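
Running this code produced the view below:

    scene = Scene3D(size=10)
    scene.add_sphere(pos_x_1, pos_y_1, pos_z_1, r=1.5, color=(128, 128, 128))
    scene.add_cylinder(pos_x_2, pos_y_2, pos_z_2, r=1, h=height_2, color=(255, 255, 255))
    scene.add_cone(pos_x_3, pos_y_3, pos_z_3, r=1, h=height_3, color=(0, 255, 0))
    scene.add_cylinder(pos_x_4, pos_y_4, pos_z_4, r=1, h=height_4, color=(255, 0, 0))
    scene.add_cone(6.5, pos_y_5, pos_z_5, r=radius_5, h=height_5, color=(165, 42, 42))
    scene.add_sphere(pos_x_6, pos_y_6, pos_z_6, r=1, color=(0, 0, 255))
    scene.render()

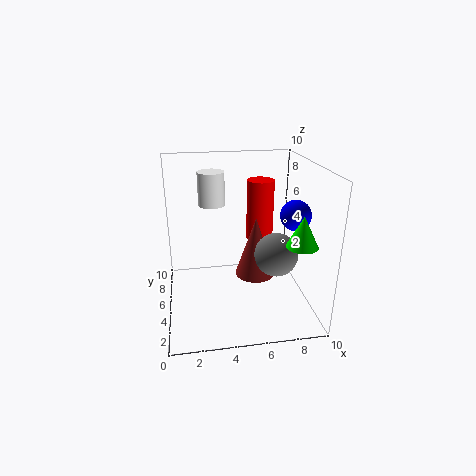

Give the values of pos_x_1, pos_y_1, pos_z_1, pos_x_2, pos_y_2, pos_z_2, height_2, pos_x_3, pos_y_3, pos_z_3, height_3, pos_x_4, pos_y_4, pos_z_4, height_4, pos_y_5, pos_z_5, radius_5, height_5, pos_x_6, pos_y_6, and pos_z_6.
pos_x_1 = 7.5
pos_y_1 = 4
pos_z_1 = 4
pos_x_2 = 3.5
pos_y_2 = 8
pos_z_2 = 6.5
height_2 = 2.5
pos_x_3 = 8.5
pos_y_3 = 2
pos_z_3 = 5.5
height_3 = 2
pos_x_4 = 7
pos_y_4 = 7
pos_z_4 = 4
height_4 = 4.5
pos_y_5 = 6
pos_z_5 = 1.5
radius_5 = 1.5
height_5 = 4.5
pos_x_6 = 8.5
pos_y_6 = 3.5
pos_z_6 = 7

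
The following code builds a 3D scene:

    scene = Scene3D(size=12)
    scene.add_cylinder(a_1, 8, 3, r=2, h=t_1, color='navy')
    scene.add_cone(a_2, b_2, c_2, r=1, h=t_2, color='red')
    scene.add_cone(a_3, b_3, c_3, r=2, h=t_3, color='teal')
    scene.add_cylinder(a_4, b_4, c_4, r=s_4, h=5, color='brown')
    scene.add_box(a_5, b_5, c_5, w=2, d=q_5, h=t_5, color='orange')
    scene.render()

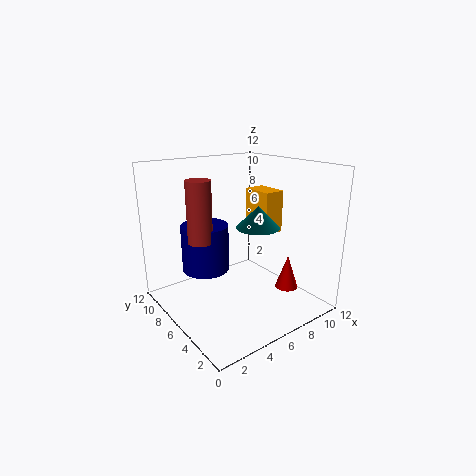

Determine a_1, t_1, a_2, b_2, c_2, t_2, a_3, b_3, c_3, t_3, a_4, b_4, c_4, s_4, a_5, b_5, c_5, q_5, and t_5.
a_1 = 4; t_1 = 4; a_2 = 10; b_2 = 4; c_2 = 1; t_2 = 3; a_3 = 9; b_3 = 7; c_3 = 6; t_3 = 2; a_4 = 3; b_4 = 7; c_4 = 6; s_4 = 1; a_5 = 10; b_5 = 7; c_5 = 5; q_5 = 3; t_5 = 4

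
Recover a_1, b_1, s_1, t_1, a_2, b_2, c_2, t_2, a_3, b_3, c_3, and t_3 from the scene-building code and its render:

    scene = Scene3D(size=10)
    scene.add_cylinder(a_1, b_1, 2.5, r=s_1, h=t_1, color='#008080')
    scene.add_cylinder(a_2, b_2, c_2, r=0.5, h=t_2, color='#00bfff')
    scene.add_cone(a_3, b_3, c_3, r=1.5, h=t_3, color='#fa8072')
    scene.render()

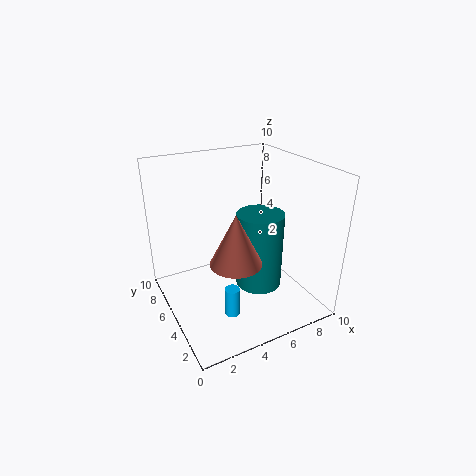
a_1 = 5.5
b_1 = 3
s_1 = 1.5
t_1 = 5
a_2 = 3.5
b_2 = 3
c_2 = 0.5
t_2 = 2
a_3 = 3
b_3 = 1.5
c_3 = 5.5
t_3 = 3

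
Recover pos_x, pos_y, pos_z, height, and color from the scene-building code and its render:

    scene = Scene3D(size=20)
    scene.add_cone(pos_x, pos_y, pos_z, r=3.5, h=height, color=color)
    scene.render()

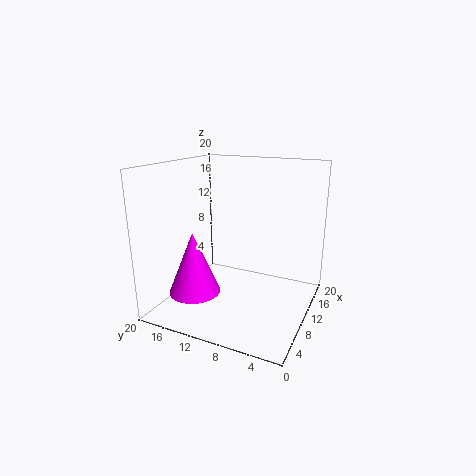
pos_x = 5.5; pos_y = 14.5; pos_z = 3; height = 8.5; color = 'magenta'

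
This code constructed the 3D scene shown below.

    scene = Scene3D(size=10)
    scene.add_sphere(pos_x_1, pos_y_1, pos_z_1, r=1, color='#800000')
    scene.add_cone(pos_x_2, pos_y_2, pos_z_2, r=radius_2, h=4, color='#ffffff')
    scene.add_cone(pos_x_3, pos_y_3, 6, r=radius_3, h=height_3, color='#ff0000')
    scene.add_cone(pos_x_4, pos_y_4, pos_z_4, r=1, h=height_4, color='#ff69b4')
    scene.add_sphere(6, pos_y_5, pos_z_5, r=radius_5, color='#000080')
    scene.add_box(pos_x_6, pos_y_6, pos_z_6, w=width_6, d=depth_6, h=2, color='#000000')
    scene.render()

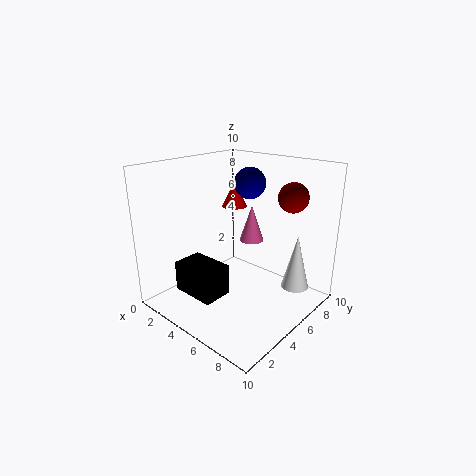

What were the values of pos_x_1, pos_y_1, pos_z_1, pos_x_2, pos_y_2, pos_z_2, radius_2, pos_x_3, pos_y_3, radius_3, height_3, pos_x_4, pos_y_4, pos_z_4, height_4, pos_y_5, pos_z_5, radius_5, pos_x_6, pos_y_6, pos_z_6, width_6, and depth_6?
pos_x_1 = 8; pos_y_1 = 7; pos_z_1 = 8; pos_x_2 = 8; pos_y_2 = 8; pos_z_2 = 1; radius_2 = 1; pos_x_3 = 2; pos_y_3 = 8; radius_3 = 1; height_3 = 2; pos_x_4 = 3; pos_y_4 = 9; pos_z_4 = 3; height_4 = 3; pos_y_5 = 5; pos_z_5 = 9; radius_5 = 1; pos_x_6 = 3; pos_y_6 = 1; pos_z_6 = 2; width_6 = 3; depth_6 = 2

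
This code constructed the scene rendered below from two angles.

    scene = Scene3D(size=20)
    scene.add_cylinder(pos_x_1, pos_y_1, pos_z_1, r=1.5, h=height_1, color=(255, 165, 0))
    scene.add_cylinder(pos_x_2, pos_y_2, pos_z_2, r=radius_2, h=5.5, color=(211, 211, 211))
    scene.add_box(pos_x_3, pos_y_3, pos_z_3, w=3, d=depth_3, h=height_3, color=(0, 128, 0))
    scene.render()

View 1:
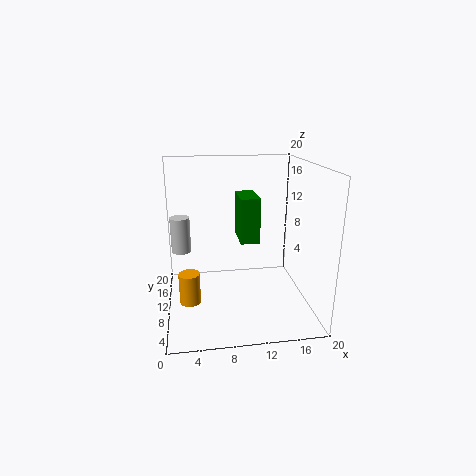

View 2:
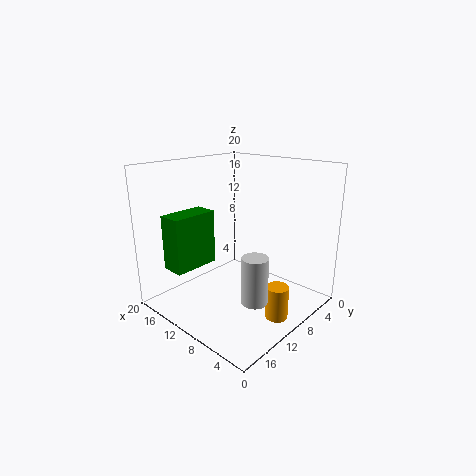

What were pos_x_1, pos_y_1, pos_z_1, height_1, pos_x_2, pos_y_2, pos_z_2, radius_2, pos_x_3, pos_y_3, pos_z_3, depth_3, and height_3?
pos_x_1 = 3
pos_y_1 = 10
pos_z_1 = 0.5
height_1 = 4.5
pos_x_2 = 2
pos_y_2 = 16
pos_z_2 = 6
radius_2 = 1.5
pos_x_3 = 11
pos_y_3 = 13.5
pos_z_3 = 7.5
depth_3 = 6
height_3 = 7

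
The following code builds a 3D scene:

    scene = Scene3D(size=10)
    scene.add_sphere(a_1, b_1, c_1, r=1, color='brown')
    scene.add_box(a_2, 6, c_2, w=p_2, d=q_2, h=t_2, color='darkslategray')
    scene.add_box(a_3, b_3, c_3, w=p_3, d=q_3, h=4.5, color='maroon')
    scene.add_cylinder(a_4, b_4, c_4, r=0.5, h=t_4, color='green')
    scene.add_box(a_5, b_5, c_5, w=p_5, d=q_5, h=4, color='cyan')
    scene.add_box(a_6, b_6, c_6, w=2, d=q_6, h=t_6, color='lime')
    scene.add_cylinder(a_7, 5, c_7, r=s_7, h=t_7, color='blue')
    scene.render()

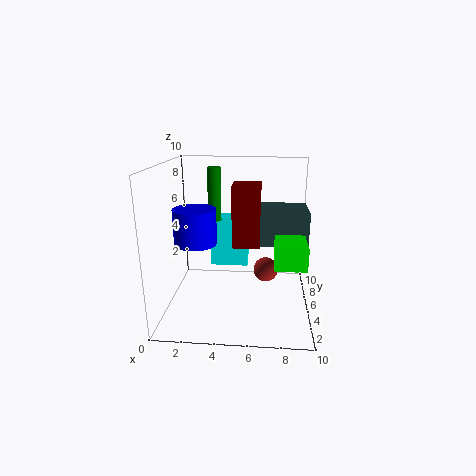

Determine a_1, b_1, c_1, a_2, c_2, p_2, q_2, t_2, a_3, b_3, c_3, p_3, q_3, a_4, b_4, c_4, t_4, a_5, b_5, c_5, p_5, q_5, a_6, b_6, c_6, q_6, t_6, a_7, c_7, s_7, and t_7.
a_1 = 7, b_1 = 8.5, c_1 = 1, a_2 = 6.5, c_2 = 4, p_2 = 3.5, q_2 = 3.5, t_2 = 2.5, a_3 = 4.5, b_3 = 5.5, c_3 = 4, p_3 = 2, q_3 = 2, a_4 = 3, b_4 = 7.5, c_4 = 5.5, t_4 = 4, a_5 = 2.5, b_5 = 8, c_5 = 1.5, p_5 = 3, q_5 = 1.5, a_6 = 7.5, b_6 = 2, c_6 = 4, q_6 = 2.5, t_6 = 1.5, a_7 = 2, c_7 = 4.5, s_7 = 1.5, t_7 = 2.5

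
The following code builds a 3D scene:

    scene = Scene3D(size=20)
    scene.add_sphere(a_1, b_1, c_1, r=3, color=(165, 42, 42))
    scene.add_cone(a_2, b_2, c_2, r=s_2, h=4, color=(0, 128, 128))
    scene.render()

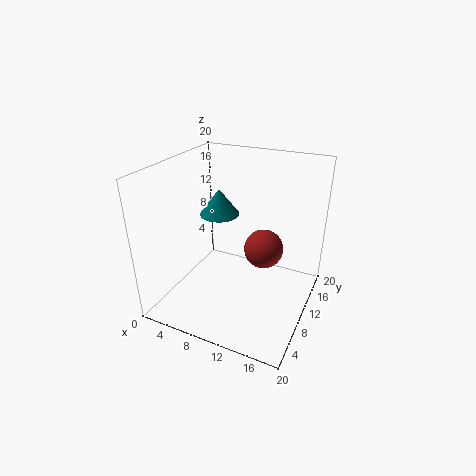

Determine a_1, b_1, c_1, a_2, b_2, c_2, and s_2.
a_1 = 12; b_1 = 15; c_1 = 6; a_2 = 5; b_2 = 14; c_2 = 11; s_2 = 3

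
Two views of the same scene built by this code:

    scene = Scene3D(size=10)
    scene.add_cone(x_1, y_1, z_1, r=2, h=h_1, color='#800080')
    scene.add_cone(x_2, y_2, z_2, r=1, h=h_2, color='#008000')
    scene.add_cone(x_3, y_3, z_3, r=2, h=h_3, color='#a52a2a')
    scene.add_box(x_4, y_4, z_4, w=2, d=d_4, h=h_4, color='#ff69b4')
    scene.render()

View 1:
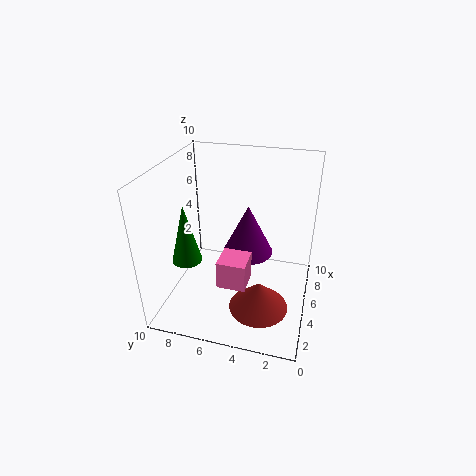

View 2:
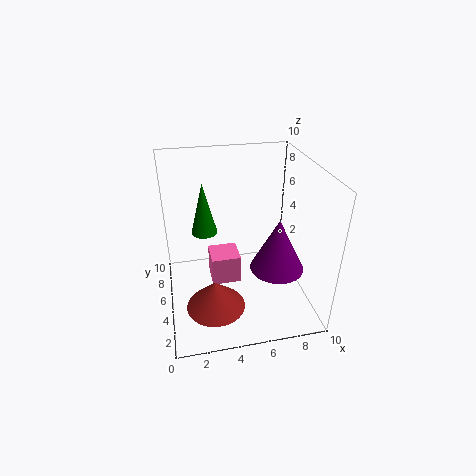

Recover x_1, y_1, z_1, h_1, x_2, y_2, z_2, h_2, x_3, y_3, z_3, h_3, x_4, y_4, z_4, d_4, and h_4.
x_1 = 8
y_1 = 5
z_1 = 2
h_1 = 4
x_2 = 3
y_2 = 8
z_2 = 4
h_2 = 4
x_3 = 3
y_3 = 3
z_3 = 1
h_3 = 2
x_4 = 3
y_4 = 4
z_4 = 2
d_4 = 2
h_4 = 2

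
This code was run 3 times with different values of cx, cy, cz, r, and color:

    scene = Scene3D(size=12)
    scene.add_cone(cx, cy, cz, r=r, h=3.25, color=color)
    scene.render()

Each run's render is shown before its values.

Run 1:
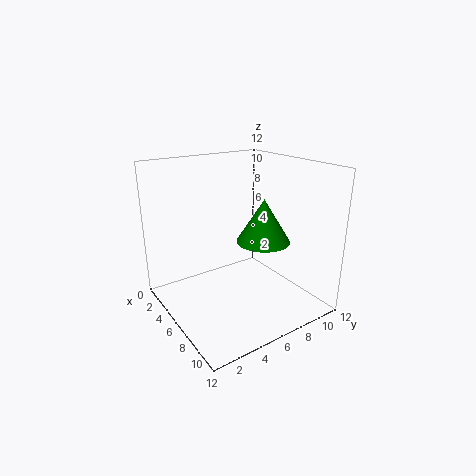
cx = 9
cy = 6.25
cz = 6.75
r = 2
color = 'green'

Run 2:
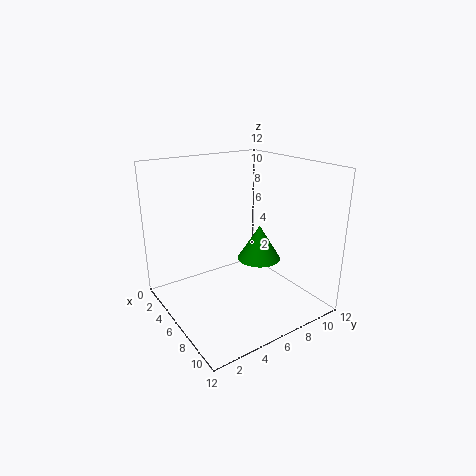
cx = 4.75
cy = 9.25
cz = 2.75
r = 2
color = 'green'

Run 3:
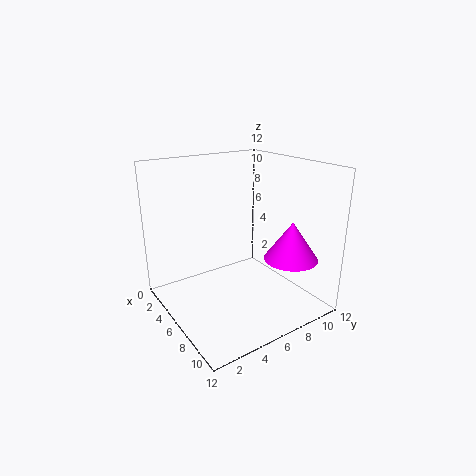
cx = 8.75
cy = 9.5
cz = 4.25
r = 2.25
color = 'magenta'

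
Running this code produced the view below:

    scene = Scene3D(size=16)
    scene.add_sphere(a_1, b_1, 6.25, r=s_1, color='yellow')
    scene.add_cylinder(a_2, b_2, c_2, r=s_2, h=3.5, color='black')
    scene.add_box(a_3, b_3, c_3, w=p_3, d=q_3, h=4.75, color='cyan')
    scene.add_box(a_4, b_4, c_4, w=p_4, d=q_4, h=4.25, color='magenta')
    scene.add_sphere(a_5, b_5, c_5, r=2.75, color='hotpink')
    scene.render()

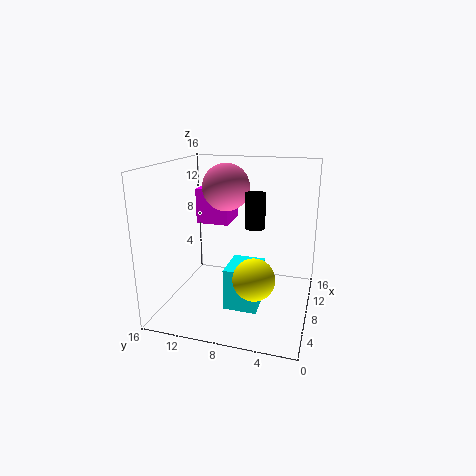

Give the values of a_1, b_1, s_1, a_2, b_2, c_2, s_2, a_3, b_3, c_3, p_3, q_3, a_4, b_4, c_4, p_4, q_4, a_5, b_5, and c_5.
a_1 = 2.25, b_1 = 4.75, s_1 = 2, a_2 = 5.5, b_2 = 5.5, c_2 = 10.25, s_2 = 1, a_3 = 5.5, b_3 = 5.25, c_3 = 0.25, p_3 = 4.5, q_3 = 3.75, a_4 = 11, b_4 = 10.25, c_4 = 8.25, p_4 = 4.5, q_4 = 4, a_5 = 10.75, b_5 = 10.25, c_5 = 13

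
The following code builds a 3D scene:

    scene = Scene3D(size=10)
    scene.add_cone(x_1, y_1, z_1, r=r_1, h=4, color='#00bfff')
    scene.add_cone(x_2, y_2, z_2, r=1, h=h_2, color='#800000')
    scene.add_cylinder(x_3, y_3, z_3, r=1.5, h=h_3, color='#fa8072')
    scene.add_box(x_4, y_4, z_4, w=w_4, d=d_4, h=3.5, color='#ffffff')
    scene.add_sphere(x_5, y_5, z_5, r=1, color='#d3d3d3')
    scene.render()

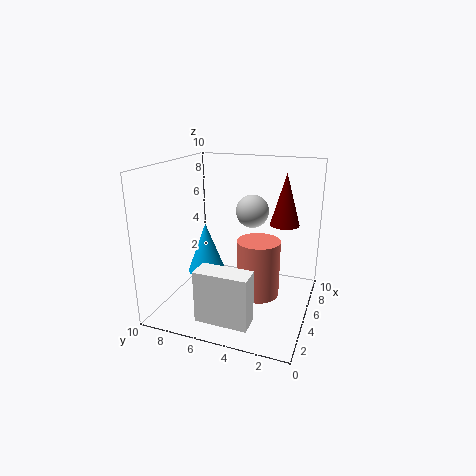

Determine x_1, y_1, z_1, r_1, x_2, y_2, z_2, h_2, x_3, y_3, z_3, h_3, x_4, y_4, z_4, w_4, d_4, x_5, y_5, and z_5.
x_1 = 7; y_1 = 8.5; z_1 = 1; r_1 = 1.5; x_2 = 6; y_2 = 2; z_2 = 6; h_2 = 3.5; x_3 = 5; y_3 = 3.5; z_3 = 1; h_3 = 4; x_4 = 1; y_4 = 3; z_4 = 0.5; w_4 = 1.5; d_4 = 3.5; x_5 = 3.5; y_5 = 3.5; z_5 = 7.5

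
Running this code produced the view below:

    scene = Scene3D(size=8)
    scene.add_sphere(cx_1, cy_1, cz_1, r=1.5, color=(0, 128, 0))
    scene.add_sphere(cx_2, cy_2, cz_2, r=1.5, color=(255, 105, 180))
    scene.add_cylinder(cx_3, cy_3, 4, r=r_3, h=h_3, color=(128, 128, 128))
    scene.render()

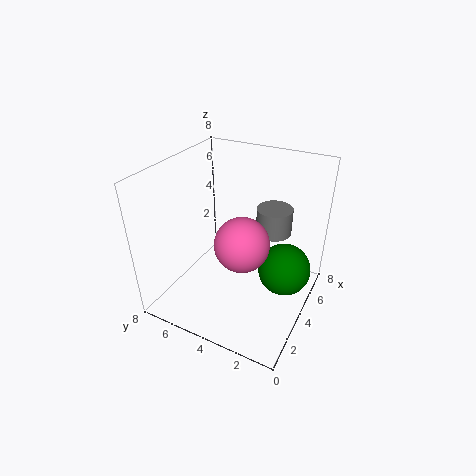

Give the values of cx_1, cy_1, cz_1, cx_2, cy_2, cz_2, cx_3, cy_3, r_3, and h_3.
cx_1 = 5; cy_1 = 1.5; cz_1 = 2; cx_2 = 3.5; cy_2 = 3.5; cz_2 = 4; cx_3 = 5.5; cy_3 = 2.5; r_3 = 1; h_3 = 1.5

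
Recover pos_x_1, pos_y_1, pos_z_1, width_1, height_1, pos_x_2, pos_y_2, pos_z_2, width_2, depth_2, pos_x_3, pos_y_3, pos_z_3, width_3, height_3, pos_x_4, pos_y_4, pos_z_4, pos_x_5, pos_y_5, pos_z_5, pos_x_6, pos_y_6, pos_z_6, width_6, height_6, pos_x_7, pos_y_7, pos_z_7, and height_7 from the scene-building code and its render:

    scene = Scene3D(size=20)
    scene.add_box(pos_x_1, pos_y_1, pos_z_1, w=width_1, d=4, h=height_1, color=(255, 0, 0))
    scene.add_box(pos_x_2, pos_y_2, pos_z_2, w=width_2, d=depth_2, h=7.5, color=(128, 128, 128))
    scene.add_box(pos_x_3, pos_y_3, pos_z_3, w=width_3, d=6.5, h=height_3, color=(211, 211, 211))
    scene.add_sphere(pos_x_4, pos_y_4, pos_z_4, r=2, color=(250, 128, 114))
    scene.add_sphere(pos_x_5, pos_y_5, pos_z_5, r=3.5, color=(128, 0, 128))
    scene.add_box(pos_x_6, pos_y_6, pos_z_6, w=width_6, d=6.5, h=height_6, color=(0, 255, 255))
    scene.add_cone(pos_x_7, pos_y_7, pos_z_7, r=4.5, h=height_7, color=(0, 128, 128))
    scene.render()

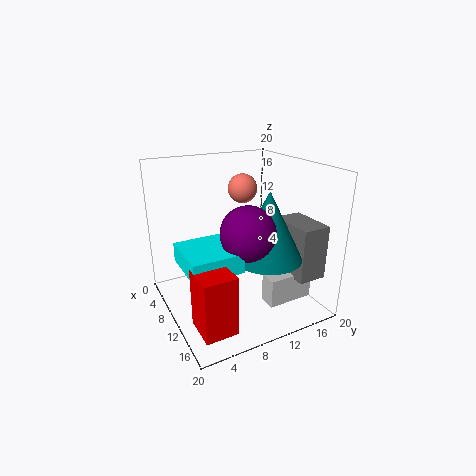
pos_x_1 = 15, pos_y_1 = 1, pos_z_1 = 2.5, width_1 = 4.5, height_1 = 7.5, pos_x_2 = 11, pos_y_2 = 15.5, pos_z_2 = 5, width_2 = 6.5, depth_2 = 4, pos_x_3 = 13.5, pos_y_3 = 12, pos_z_3 = 1.5, width_3 = 2.5, height_3 = 4, pos_x_4 = 8.5, pos_y_4 = 11.5, pos_z_4 = 16.5, pos_x_5 = 14.5, pos_y_5 = 9, pos_z_5 = 12.5, pos_x_6 = 9.5, pos_y_6 = 1, pos_z_6 = 8.5, width_6 = 7, height_6 = 2.5, pos_x_7 = 14.5, pos_y_7 = 12, pos_z_7 = 8.5, height_7 = 9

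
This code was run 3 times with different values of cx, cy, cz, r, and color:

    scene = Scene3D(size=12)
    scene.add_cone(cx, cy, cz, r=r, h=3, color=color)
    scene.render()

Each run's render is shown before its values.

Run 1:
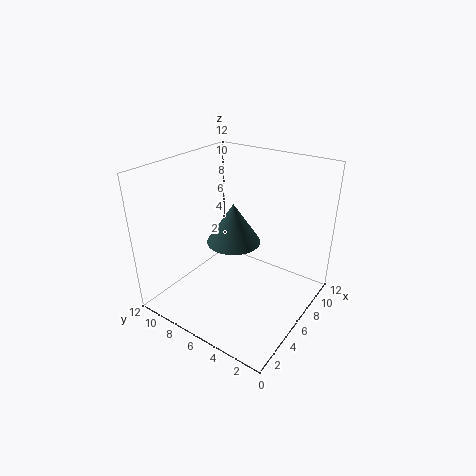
cx = 4, cy = 5, cz = 7, r = 2, color = 'darkslategray'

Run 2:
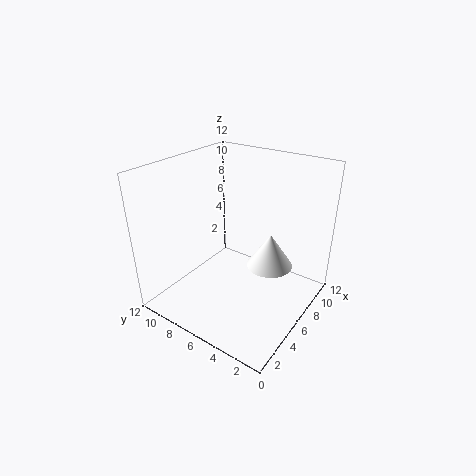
cx = 8, cy = 4, cz = 3, r = 2, color = 'white'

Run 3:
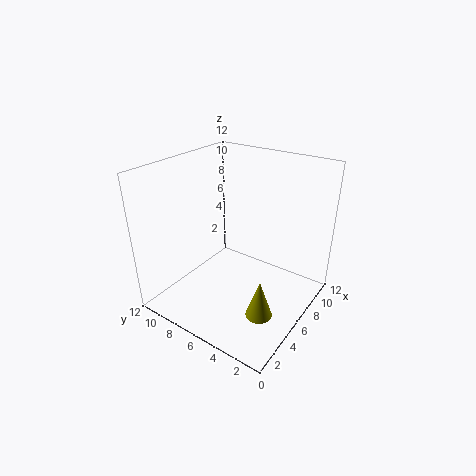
cx = 3, cy = 2, cz = 2, r = 1, color = 'olive'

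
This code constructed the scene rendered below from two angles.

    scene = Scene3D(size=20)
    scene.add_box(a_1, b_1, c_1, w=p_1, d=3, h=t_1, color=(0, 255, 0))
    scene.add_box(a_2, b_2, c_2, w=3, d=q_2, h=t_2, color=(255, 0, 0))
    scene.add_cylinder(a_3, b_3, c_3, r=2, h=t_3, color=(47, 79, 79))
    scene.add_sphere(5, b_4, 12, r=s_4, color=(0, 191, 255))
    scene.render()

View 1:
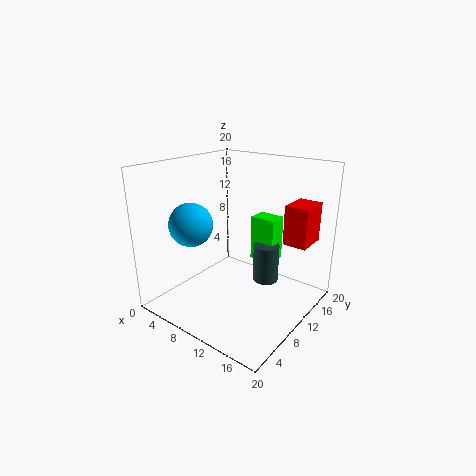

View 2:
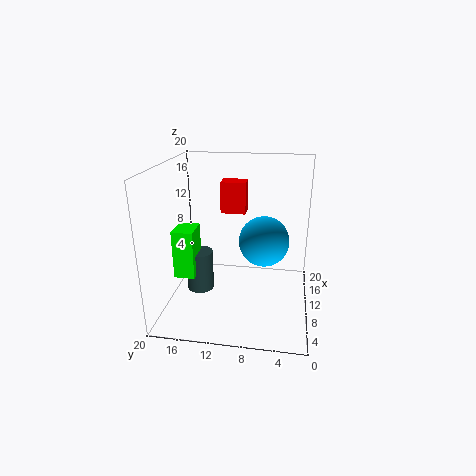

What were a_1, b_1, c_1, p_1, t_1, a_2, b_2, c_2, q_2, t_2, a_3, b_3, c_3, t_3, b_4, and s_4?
a_1 = 8
b_1 = 16
c_1 = 4
p_1 = 4
t_1 = 7
a_2 = 17
b_2 = 10
c_2 = 11
q_2 = 4
t_2 = 5
a_3 = 11
b_3 = 16
c_3 = 1
t_3 = 6
b_4 = 6
s_4 = 3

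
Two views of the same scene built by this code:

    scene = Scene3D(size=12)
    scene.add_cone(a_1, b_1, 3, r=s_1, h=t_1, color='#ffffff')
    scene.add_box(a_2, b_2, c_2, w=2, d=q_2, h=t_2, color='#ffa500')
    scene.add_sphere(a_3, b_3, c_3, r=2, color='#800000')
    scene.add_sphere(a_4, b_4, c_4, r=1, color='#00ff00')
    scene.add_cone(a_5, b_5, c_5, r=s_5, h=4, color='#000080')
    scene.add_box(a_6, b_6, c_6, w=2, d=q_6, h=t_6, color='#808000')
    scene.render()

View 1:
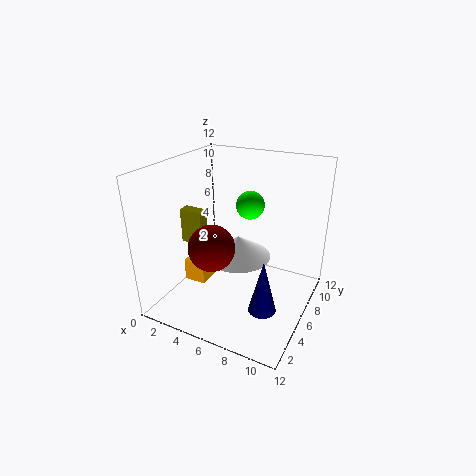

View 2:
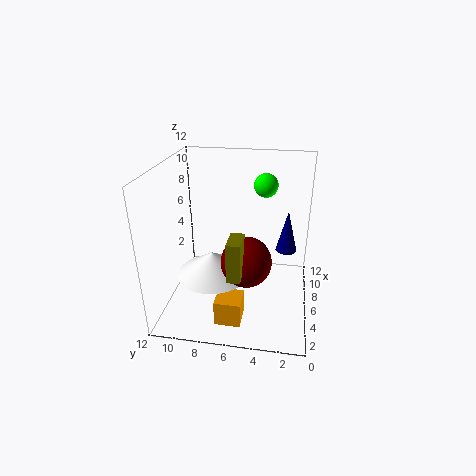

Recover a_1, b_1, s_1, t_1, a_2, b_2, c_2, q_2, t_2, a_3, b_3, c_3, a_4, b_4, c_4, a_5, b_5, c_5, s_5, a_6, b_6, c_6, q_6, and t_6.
a_1 = 5
b_1 = 8
s_1 = 3
t_1 = 2
a_2 = 1
b_2 = 5
c_2 = 1
q_2 = 2
t_2 = 2
a_3 = 4
b_3 = 5
c_3 = 5
a_4 = 8
b_4 = 4
c_4 = 10
a_5 = 10
b_5 = 2
c_5 = 3
s_5 = 1
a_6 = 1
b_6 = 5
c_6 = 5
q_6 = 1
t_6 = 3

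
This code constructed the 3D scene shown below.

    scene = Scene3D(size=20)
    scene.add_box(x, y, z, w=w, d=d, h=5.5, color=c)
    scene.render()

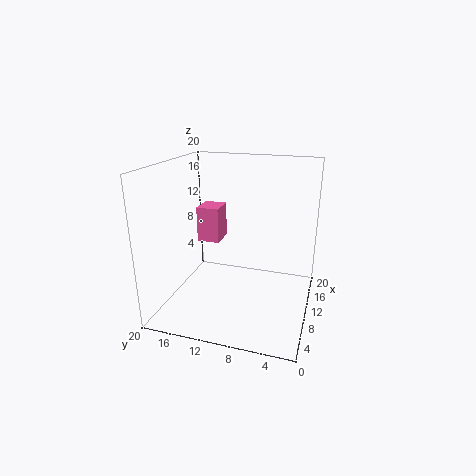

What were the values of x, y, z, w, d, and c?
x = 14
y = 14.5
z = 7
w = 4
d = 3.5
c = 'hotpink'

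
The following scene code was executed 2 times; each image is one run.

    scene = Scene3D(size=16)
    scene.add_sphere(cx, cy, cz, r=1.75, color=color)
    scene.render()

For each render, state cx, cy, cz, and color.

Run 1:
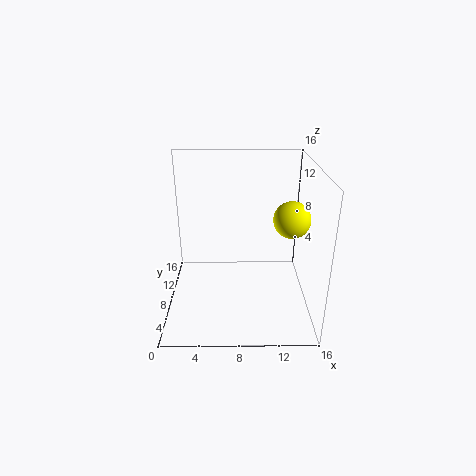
cx = 13
cy = 3.75
cz = 12
color = 'yellow'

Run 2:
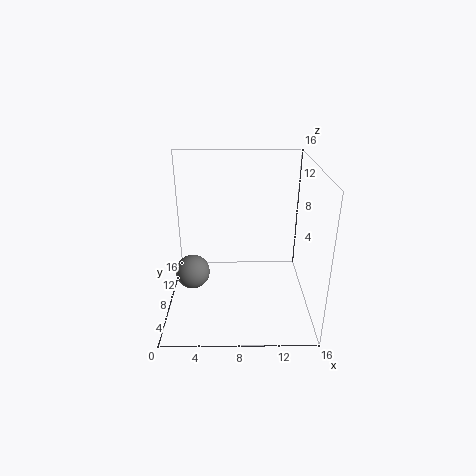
cx = 3.25
cy = 4.75
cz = 5.75
color = 'gray'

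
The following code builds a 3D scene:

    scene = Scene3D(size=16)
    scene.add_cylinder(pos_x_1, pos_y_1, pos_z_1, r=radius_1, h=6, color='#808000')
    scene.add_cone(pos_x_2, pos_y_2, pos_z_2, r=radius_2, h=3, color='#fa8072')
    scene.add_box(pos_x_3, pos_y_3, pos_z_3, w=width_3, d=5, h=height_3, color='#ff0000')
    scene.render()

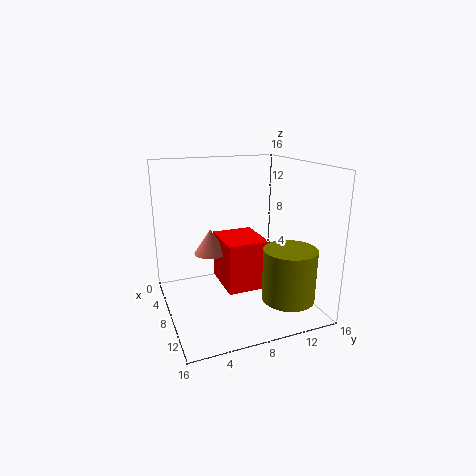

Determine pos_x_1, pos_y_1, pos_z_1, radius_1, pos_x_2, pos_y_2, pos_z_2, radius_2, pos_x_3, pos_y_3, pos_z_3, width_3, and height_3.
pos_x_1 = 11
pos_y_1 = 13
pos_z_1 = 1
radius_1 = 3
pos_x_2 = 4
pos_y_2 = 6
pos_z_2 = 5
radius_2 = 2
pos_x_3 = 2
pos_y_3 = 7
pos_z_3 = 1
width_3 = 6
height_3 = 6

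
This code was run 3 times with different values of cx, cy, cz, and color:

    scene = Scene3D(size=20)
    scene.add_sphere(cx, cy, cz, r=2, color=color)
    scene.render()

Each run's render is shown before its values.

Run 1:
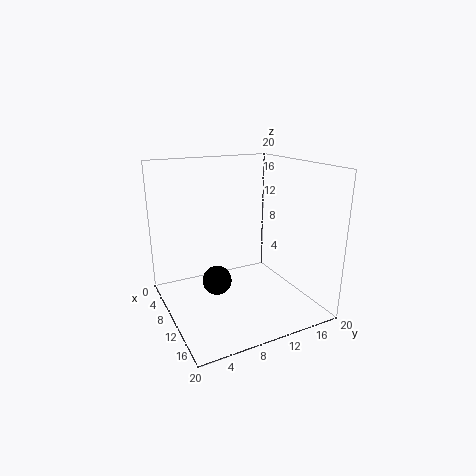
cx = 10.5
cy = 6.5
cz = 4.5
color = 'black'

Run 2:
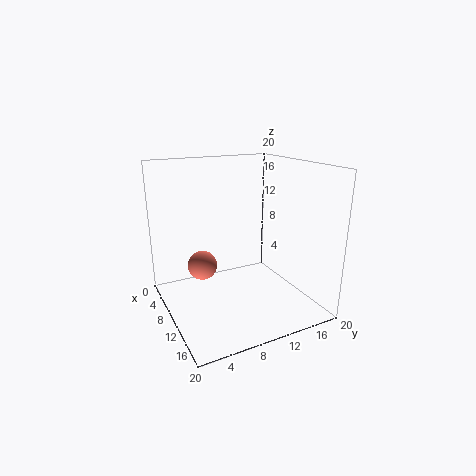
cx = 9
cy = 5
cz = 6.5
color = 'salmon'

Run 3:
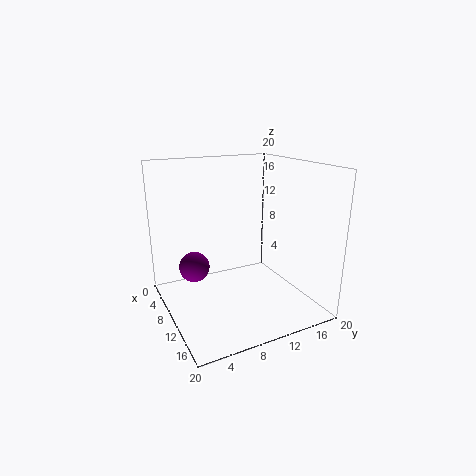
cx = 10
cy = 3.5
cz = 7
color = 'purple'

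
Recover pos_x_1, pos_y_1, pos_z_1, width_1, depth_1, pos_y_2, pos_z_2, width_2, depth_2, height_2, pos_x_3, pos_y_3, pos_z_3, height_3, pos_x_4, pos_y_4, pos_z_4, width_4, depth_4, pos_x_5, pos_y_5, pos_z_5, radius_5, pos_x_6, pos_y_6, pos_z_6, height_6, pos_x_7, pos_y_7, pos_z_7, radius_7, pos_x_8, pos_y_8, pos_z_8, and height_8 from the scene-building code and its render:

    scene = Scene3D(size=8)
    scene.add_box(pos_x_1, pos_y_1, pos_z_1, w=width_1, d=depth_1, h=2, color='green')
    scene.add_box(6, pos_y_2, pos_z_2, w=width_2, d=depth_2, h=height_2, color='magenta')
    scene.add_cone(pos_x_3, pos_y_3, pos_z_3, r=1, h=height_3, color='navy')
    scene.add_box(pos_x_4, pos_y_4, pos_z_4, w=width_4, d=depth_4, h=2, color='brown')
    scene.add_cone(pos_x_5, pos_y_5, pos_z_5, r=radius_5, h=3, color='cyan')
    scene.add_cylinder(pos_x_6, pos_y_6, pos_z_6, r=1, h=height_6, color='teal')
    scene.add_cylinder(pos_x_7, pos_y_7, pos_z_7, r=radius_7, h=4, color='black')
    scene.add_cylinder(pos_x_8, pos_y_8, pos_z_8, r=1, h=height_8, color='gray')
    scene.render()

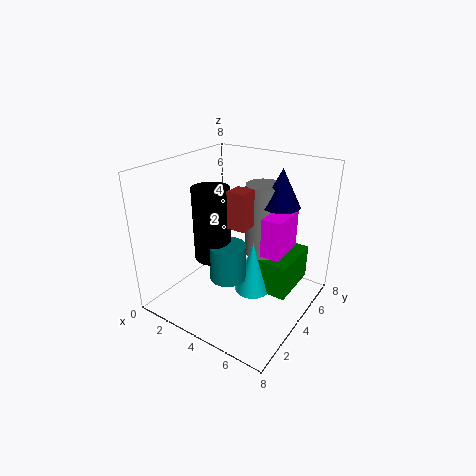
pos_x_1 = 5; pos_y_1 = 4; pos_z_1 = 1; width_1 = 2; depth_1 = 3; pos_y_2 = 3; pos_z_2 = 4; width_2 = 1; depth_2 = 2; height_2 = 2; pos_x_3 = 6; pos_y_3 = 5; pos_z_3 = 6; height_3 = 2; pos_x_4 = 4; pos_y_4 = 3; pos_z_4 = 5; width_4 = 1; depth_4 = 1; pos_x_5 = 5; pos_y_5 = 4; pos_z_5 = 1; radius_5 = 1; pos_x_6 = 4; pos_y_6 = 3; pos_z_6 = 2; height_6 = 2; pos_x_7 = 3; pos_y_7 = 3; pos_z_7 = 3; radius_7 = 1; pos_x_8 = 5; pos_y_8 = 5; pos_z_8 = 3; height_8 = 4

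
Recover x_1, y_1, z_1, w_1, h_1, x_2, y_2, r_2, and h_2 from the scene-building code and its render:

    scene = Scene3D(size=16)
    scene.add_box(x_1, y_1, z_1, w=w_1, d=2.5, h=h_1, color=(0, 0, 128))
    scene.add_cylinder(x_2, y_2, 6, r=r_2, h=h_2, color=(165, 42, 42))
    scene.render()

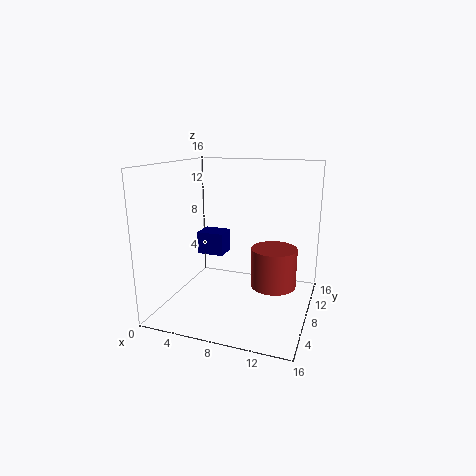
x_1 = 3.5
y_1 = 7
z_1 = 6
w_1 = 3
h_1 = 2.5
x_2 = 13.5
y_2 = 2
r_2 = 2
h_2 = 3.5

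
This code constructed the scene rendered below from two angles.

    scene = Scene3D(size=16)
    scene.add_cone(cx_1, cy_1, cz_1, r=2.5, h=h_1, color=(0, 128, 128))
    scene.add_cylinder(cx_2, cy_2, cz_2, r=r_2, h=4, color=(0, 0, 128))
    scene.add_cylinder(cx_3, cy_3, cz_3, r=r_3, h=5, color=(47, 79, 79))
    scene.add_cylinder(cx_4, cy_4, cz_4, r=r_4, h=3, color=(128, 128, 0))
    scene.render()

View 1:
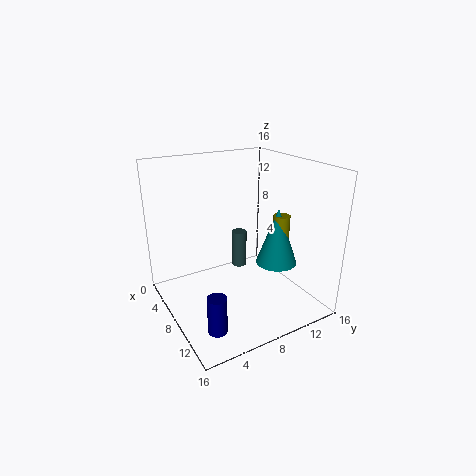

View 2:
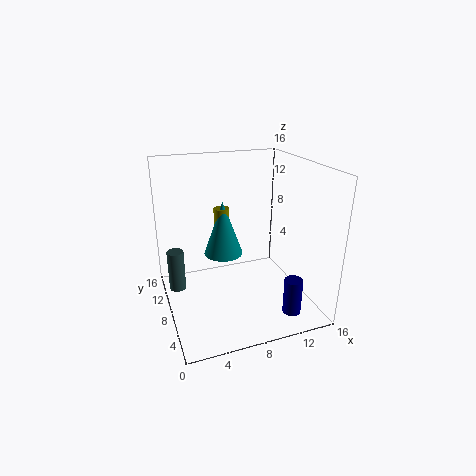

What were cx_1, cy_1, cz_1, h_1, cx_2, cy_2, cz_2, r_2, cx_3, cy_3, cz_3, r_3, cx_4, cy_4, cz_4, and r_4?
cx_1 = 8
cy_1 = 13.5
cz_1 = 3.5
h_1 = 7
cx_2 = 12.5
cy_2 = 3
cz_2 = 0.5
r_2 = 1
cx_3 = 1.5
cy_3 = 12
cz_3 = 0.5
r_3 = 1
cx_4 = 8
cy_4 = 14
cz_4 = 6.5
r_4 = 1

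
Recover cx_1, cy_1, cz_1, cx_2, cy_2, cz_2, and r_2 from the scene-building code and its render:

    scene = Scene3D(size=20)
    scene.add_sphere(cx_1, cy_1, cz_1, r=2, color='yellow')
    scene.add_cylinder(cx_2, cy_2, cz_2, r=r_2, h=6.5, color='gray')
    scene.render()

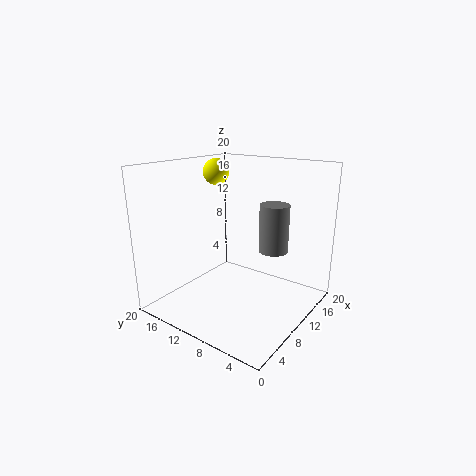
cx_1 = 14
cy_1 = 17
cz_1 = 18
cx_2 = 12
cy_2 = 5.5
cz_2 = 8.5
r_2 = 2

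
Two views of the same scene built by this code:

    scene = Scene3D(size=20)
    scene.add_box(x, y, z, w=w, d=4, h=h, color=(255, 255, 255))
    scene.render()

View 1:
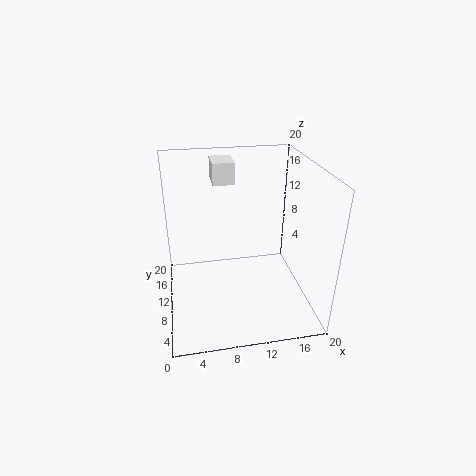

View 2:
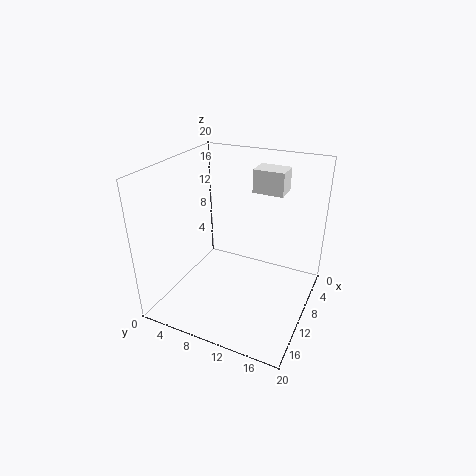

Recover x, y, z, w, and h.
x = 7; y = 12; z = 17; w = 3; h = 3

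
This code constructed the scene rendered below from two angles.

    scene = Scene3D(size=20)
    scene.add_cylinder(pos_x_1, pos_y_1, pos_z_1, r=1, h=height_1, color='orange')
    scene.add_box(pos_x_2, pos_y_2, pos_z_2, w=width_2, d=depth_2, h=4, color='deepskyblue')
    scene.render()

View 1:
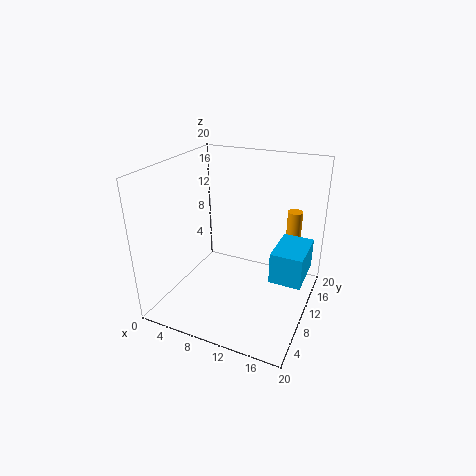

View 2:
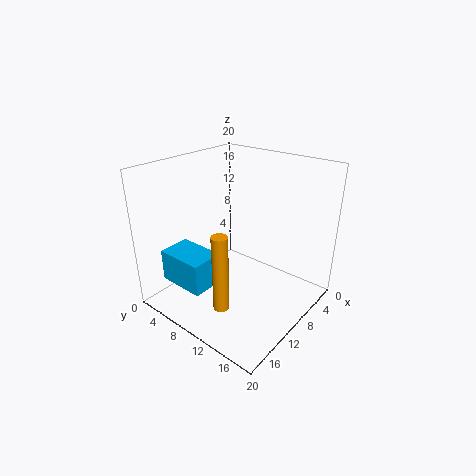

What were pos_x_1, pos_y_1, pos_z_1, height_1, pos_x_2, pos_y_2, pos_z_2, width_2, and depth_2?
pos_x_1 = 17
pos_y_1 = 13
pos_z_1 = 4
height_1 = 10
pos_x_2 = 16
pos_y_2 = 6
pos_z_2 = 7
width_2 = 4
depth_2 = 6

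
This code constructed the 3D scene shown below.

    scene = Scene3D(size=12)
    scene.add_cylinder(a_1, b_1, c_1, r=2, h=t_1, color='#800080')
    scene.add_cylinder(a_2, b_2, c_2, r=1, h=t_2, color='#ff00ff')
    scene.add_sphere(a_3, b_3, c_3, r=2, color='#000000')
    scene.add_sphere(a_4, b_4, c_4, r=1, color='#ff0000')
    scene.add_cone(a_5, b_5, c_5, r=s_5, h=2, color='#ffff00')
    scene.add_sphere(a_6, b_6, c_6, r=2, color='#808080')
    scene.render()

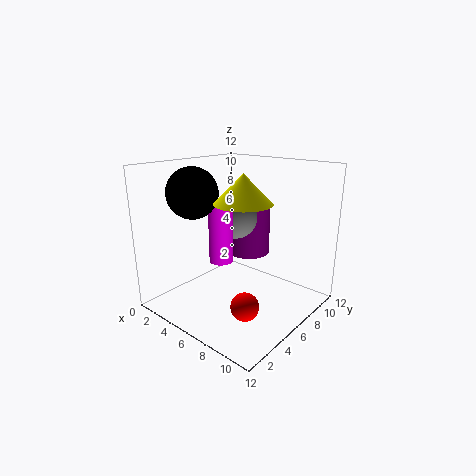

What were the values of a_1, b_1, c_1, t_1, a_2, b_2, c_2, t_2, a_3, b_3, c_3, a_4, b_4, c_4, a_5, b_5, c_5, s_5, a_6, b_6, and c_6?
a_1 = 4
b_1 = 10
c_1 = 3
t_1 = 5
a_2 = 5
b_2 = 5
c_2 = 4
t_2 = 5
a_3 = 4
b_3 = 3
c_3 = 10
a_4 = 10
b_4 = 2
c_4 = 3
a_5 = 9
b_5 = 3
c_5 = 10
s_5 = 2
a_6 = 4
b_6 = 8
c_6 = 7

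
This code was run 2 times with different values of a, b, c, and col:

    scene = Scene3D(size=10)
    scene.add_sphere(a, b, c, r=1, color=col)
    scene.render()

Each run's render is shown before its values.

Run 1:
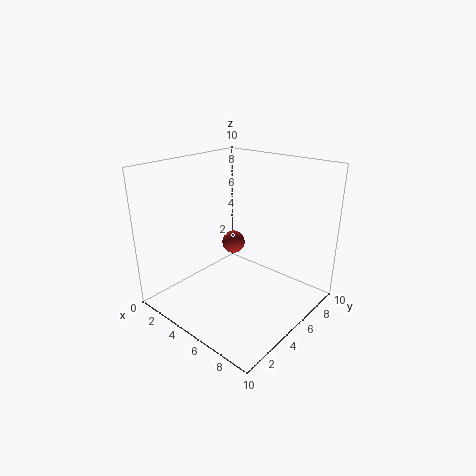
a = 1
b = 9
c = 2
col = 'brown'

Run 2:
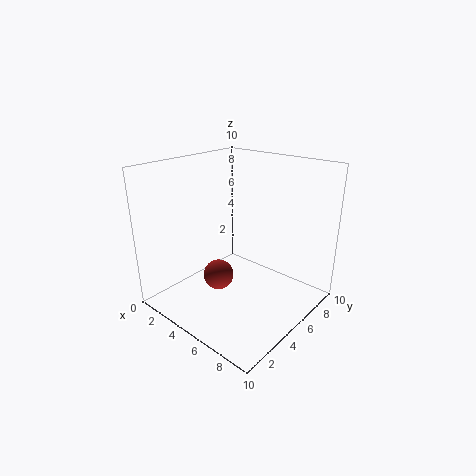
a = 5
b = 3
c = 3
col = 'brown'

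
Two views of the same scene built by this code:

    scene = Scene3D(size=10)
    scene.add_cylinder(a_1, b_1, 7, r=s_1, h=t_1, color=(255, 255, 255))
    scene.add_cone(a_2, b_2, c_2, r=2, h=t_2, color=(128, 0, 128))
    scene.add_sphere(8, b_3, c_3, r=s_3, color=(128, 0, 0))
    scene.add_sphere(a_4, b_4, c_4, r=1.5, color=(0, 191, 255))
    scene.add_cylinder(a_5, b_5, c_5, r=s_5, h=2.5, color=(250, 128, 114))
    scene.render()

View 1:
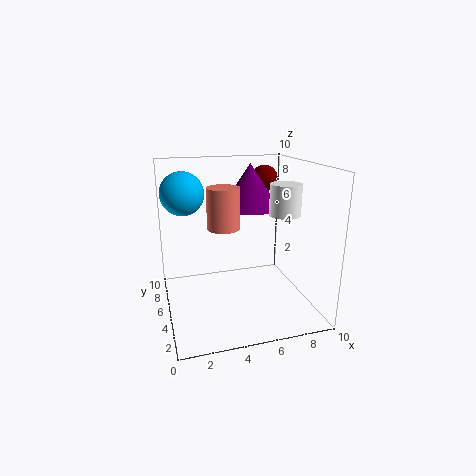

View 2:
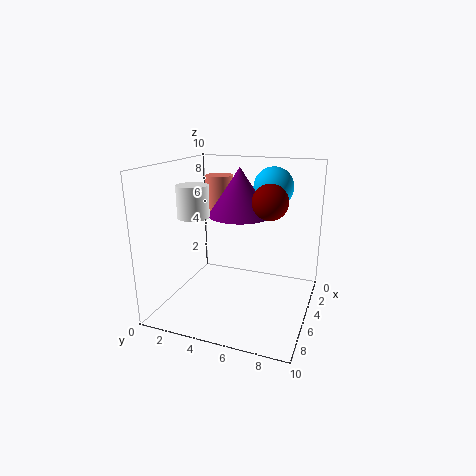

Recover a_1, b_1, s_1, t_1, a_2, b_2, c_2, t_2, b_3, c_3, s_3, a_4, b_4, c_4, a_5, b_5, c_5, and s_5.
a_1 = 7.5
b_1 = 3
s_1 = 1
t_1 = 2
a_2 = 6
b_2 = 5.5
c_2 = 7
t_2 = 3
b_3 = 8
c_3 = 8.5
s_3 = 1
a_4 = 1.5
b_4 = 6.5
c_4 = 8
a_5 = 3.5
b_5 = 3
c_5 = 6.5
s_5 = 1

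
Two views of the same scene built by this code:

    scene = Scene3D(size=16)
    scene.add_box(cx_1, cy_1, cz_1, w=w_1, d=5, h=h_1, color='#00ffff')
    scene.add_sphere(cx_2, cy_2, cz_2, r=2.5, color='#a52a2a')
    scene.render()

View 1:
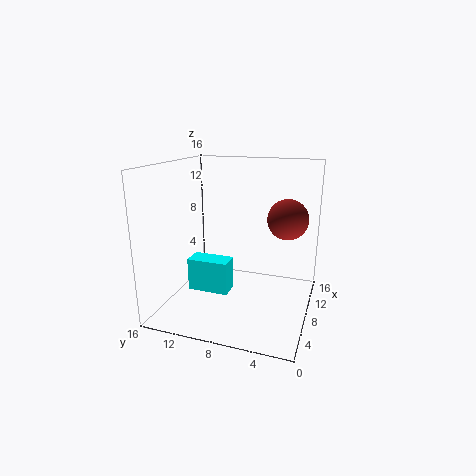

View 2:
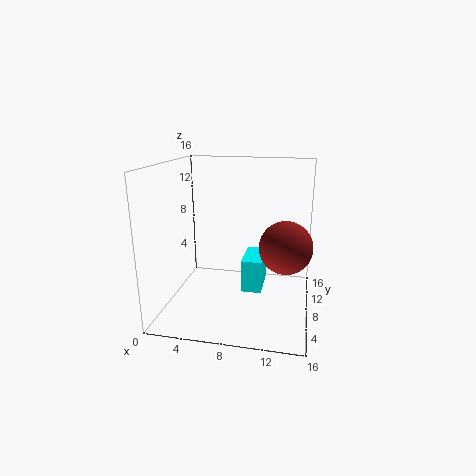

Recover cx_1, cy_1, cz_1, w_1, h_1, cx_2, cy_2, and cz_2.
cx_1 = 8, cy_1 = 9.5, cz_1 = 0.5, w_1 = 2.5, h_1 = 4, cx_2 = 13.5, cy_2 = 3.5, cz_2 = 9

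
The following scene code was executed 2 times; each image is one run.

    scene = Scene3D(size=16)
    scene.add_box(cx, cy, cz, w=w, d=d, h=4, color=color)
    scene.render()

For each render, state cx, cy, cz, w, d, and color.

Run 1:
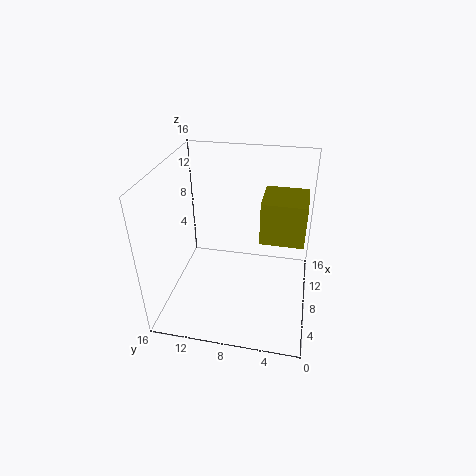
cx = 3, cy = 1, cz = 11, w = 4, d = 4, color = 'olive'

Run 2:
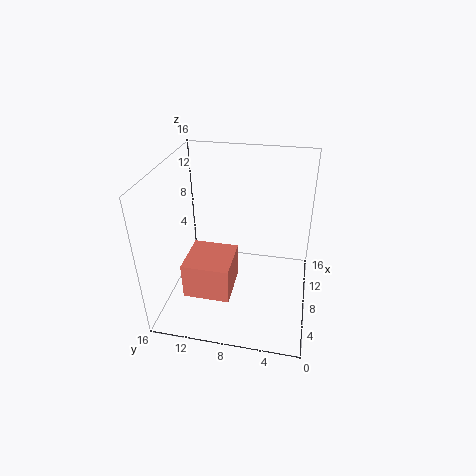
cx = 3, cy = 8, cz = 3, w = 5, d = 5, color = 'salmon'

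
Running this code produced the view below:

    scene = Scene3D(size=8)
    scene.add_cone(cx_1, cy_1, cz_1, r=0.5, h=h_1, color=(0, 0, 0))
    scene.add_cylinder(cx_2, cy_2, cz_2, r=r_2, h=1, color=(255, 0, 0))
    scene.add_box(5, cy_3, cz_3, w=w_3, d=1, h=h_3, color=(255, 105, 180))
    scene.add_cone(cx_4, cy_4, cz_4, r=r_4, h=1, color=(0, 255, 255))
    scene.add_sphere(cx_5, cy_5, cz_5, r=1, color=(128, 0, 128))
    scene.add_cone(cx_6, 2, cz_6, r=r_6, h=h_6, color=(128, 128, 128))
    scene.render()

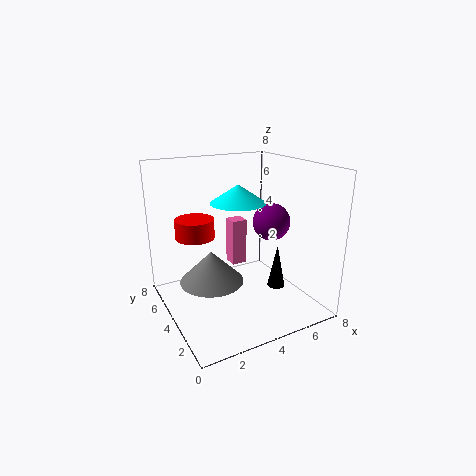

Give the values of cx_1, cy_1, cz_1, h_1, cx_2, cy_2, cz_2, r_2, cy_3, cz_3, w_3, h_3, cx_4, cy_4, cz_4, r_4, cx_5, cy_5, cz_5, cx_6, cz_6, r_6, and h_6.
cx_1 = 6, cy_1 = 3, cz_1 = 1, h_1 = 2.5, cx_2 = 1.5, cy_2 = 4, cz_2 = 4.5, r_2 = 1, cy_3 = 6.5, cz_3 = 1, w_3 = 1, h_3 = 3, cx_4 = 4, cy_4 = 4, cz_4 = 6, r_4 = 1.5, cx_5 = 5.5, cy_5 = 3, cz_5 = 5, cx_6 = 1.5, cz_6 = 3, r_6 = 1.5, h_6 = 1.5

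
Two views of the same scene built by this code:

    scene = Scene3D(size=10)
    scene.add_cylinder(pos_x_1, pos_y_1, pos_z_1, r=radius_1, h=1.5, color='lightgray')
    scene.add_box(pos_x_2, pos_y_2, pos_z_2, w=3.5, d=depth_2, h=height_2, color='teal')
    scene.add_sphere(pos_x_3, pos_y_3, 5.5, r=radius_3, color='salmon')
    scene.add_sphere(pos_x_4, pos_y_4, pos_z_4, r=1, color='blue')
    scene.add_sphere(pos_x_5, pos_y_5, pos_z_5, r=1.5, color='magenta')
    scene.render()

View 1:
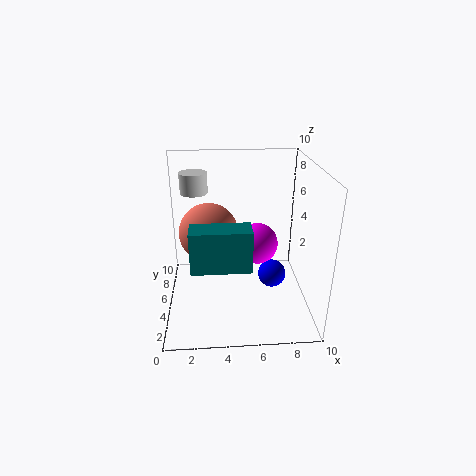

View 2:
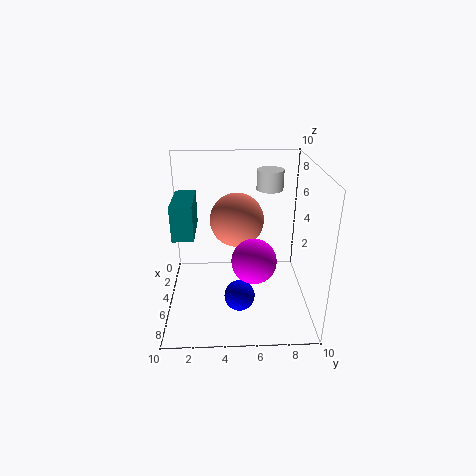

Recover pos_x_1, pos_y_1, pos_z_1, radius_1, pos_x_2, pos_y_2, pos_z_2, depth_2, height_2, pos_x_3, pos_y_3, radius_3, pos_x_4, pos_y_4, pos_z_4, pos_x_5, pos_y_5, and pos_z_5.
pos_x_1 = 2
pos_y_1 = 7.5
pos_z_1 = 7.5
radius_1 = 1
pos_x_2 = 2
pos_y_2 = 0.5
pos_z_2 = 5
depth_2 = 1.5
height_2 = 2.5
pos_x_3 = 3
pos_y_3 = 5
radius_3 = 2
pos_x_4 = 7.5
pos_y_4 = 5
pos_z_4 = 2
pos_x_5 = 6.5
pos_y_5 = 6
pos_z_5 = 4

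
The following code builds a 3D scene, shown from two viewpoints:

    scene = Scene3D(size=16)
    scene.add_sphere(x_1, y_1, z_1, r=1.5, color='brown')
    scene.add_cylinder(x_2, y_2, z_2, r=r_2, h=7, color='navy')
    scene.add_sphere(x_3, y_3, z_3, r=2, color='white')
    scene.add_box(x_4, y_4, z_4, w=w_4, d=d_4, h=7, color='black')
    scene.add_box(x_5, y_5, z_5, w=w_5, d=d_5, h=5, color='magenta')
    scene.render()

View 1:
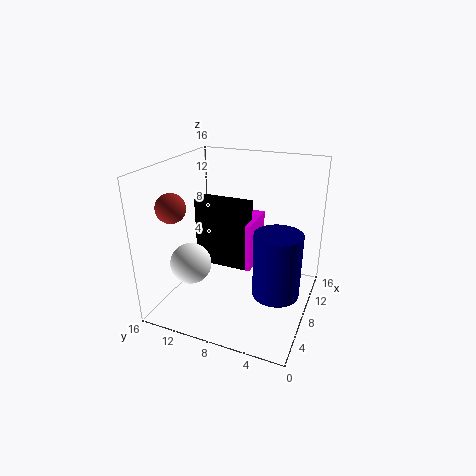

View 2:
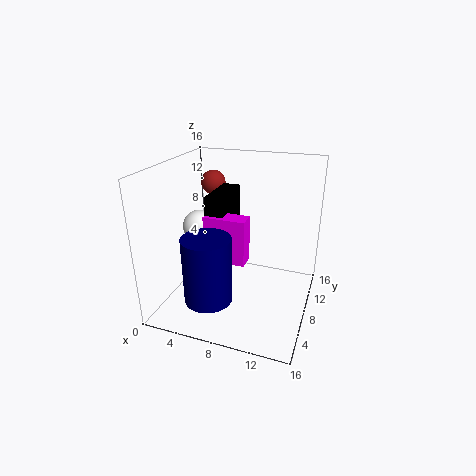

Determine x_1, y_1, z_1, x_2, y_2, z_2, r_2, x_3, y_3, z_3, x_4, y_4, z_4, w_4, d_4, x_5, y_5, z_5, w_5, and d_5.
x_1 = 3
y_1 = 13
z_1 = 12.5
x_2 = 6.5
y_2 = 3
z_2 = 3
r_2 = 2.5
x_3 = 2
y_3 = 10.5
z_3 = 7.5
x_4 = 5
y_4 = 6
z_4 = 6
w_4 = 2
d_4 = 5.5
x_5 = 5
y_5 = 5.5
z_5 = 6
w_5 = 4.5
d_5 = 2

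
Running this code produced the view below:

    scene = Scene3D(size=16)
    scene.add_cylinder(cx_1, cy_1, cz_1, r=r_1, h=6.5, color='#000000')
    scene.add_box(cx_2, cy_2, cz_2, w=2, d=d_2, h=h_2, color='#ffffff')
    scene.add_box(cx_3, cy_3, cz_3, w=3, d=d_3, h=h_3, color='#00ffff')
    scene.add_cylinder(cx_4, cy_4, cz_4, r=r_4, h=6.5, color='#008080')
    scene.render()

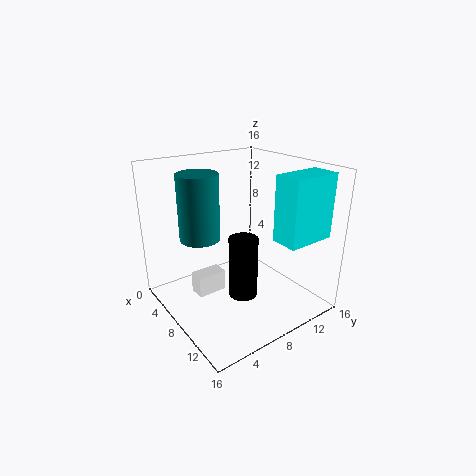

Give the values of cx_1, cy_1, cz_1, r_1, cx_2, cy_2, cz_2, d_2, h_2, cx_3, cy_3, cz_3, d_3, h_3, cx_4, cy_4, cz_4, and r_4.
cx_1 = 11, cy_1 = 6.5, cz_1 = 3, r_1 = 1.5, cx_2 = 4, cy_2 = 4, cz_2 = 0.5, d_2 = 3.5, h_2 = 2.5, cx_3 = 11.5, cy_3 = 10, cz_3 = 8.5, d_3 = 5.5, h_3 = 7, cx_4 = 8.5, cy_4 = 3, cz_4 = 9.5, r_4 = 2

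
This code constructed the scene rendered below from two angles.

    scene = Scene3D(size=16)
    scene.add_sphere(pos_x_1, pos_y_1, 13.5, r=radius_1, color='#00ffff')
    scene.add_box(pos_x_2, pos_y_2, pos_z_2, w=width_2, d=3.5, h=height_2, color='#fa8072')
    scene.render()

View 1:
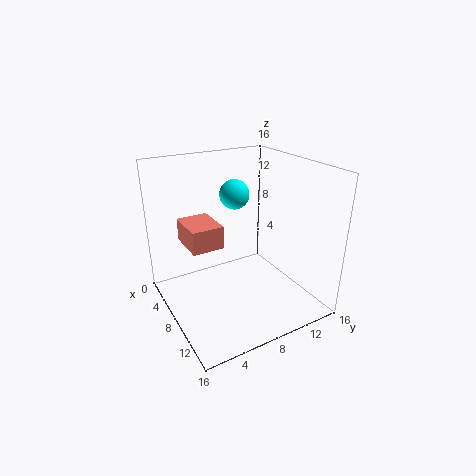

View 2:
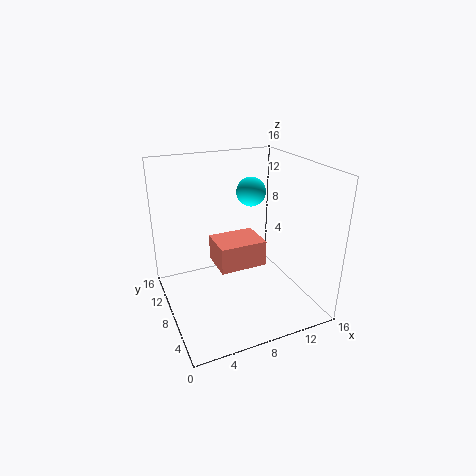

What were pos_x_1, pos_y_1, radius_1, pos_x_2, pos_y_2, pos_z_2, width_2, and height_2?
pos_x_1 = 9; pos_y_1 = 7; radius_1 = 1.5; pos_x_2 = 4; pos_y_2 = 2.5; pos_z_2 = 7.5; width_2 = 4.5; height_2 = 2.5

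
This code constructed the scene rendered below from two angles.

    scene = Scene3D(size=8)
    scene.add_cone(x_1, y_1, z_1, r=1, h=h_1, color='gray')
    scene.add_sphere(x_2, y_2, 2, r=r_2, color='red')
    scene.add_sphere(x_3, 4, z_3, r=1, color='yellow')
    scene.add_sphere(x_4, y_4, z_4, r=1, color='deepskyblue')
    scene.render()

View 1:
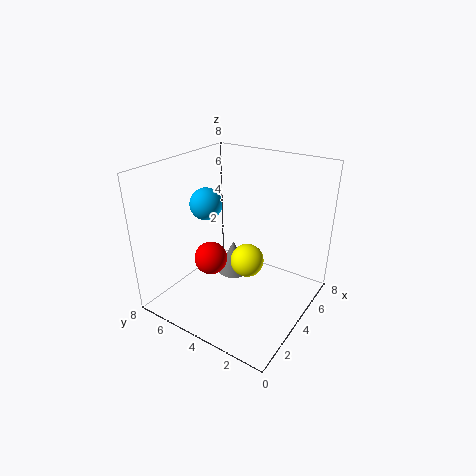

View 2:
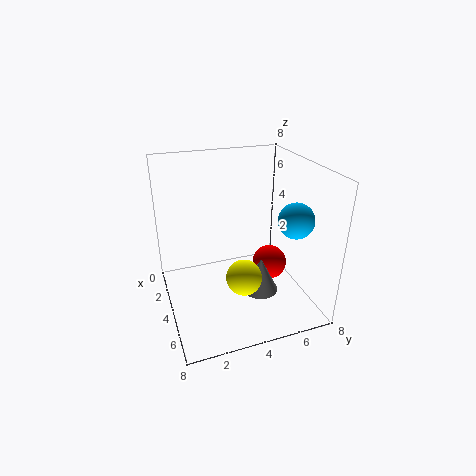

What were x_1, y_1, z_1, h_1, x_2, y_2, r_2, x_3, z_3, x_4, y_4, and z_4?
x_1 = 5
y_1 = 5
z_1 = 1
h_1 = 2
x_2 = 4
y_2 = 6
r_2 = 1
x_3 = 5
z_3 = 2
x_4 = 5
y_4 = 7
z_4 = 5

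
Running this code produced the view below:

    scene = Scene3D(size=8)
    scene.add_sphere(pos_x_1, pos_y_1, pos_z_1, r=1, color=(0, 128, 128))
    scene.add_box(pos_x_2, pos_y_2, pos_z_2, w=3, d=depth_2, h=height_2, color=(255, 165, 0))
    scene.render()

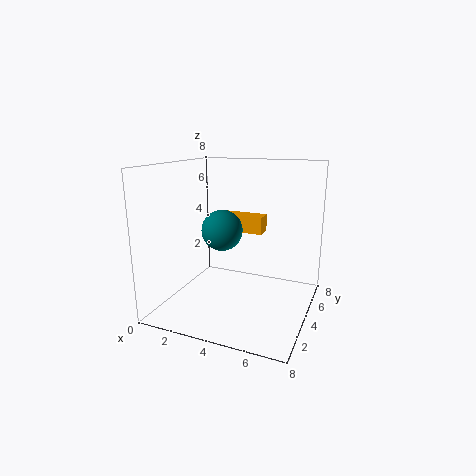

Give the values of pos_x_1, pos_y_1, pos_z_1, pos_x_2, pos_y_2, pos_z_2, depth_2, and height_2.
pos_x_1 = 4; pos_y_1 = 2; pos_z_1 = 5; pos_x_2 = 2; pos_y_2 = 5; pos_z_2 = 4; depth_2 = 1; height_2 = 1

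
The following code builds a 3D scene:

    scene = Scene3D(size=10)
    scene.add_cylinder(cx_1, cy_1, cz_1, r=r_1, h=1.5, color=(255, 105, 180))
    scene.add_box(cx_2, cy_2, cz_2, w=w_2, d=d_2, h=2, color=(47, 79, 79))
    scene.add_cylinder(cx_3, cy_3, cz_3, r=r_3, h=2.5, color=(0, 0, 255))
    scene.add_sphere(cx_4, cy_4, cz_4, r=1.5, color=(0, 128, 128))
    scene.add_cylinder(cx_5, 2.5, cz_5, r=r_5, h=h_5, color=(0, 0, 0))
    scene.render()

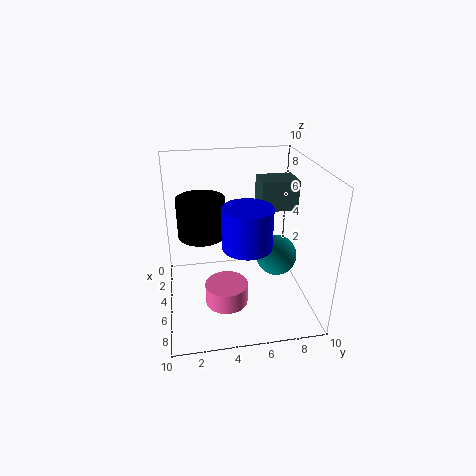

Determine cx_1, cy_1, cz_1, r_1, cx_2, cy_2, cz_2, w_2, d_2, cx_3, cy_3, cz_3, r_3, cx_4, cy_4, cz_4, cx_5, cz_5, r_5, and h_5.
cx_1 = 6; cy_1 = 4; cz_1 = 0.5; r_1 = 1.5; cx_2 = 3.5; cy_2 = 6.5; cz_2 = 7; w_2 = 2; d_2 = 2.5; cx_3 = 8; cy_3 = 5; cz_3 = 6; r_3 = 1.5; cx_4 = 4.5; cy_4 = 8; cz_4 = 3; cx_5 = 6; cz_5 = 6; r_5 = 1.5; h_5 = 2.5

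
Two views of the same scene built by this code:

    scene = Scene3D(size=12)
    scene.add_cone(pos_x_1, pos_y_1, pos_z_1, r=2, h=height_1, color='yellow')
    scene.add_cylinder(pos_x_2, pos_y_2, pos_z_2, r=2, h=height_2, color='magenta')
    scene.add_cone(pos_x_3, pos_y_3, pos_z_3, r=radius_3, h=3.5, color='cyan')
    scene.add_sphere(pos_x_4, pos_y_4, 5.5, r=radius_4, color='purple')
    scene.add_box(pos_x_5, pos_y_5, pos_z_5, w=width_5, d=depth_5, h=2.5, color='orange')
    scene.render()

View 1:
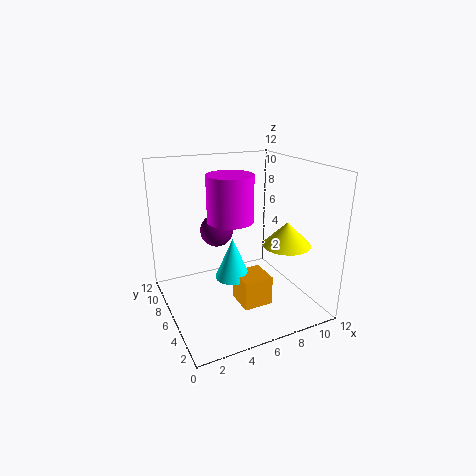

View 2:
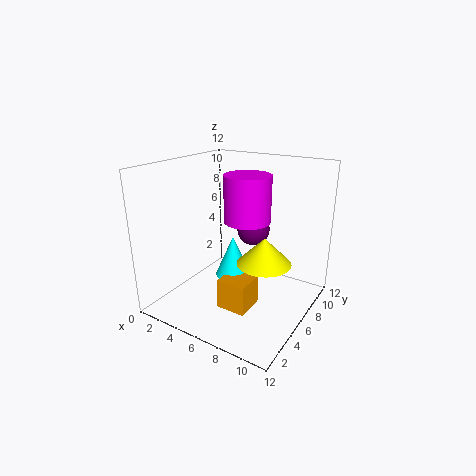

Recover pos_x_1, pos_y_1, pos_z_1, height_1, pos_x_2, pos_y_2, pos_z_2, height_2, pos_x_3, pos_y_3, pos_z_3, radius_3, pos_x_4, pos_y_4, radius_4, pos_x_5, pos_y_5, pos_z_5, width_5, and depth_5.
pos_x_1 = 9.5; pos_y_1 = 4; pos_z_1 = 5.5; height_1 = 2; pos_x_2 = 6; pos_y_2 = 7.5; pos_z_2 = 7; height_2 = 4; pos_x_3 = 5.5; pos_y_3 = 6; pos_z_3 = 2.5; radius_3 = 1.5; pos_x_4 = 5.5; pos_y_4 = 9.5; radius_4 = 1.5; pos_x_5 = 5.5; pos_y_5 = 3.5; pos_z_5 = 0.5; width_5 = 2.5; depth_5 = 2.5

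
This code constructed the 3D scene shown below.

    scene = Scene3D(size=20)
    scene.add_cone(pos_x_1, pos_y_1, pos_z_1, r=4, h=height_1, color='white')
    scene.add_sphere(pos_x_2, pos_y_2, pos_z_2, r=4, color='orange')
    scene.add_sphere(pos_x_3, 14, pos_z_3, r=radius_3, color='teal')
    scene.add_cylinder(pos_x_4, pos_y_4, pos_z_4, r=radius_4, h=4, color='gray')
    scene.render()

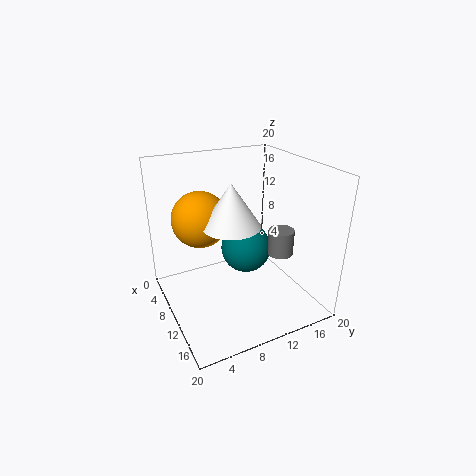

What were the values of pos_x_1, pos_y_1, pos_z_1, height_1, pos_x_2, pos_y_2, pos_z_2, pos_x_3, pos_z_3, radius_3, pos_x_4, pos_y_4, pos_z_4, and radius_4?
pos_x_1 = 10
pos_y_1 = 9
pos_z_1 = 12
height_1 = 6
pos_x_2 = 6
pos_y_2 = 6
pos_z_2 = 12
pos_x_3 = 5
pos_z_3 = 5
radius_3 = 4
pos_x_4 = 9
pos_y_4 = 18
pos_z_4 = 5
radius_4 = 2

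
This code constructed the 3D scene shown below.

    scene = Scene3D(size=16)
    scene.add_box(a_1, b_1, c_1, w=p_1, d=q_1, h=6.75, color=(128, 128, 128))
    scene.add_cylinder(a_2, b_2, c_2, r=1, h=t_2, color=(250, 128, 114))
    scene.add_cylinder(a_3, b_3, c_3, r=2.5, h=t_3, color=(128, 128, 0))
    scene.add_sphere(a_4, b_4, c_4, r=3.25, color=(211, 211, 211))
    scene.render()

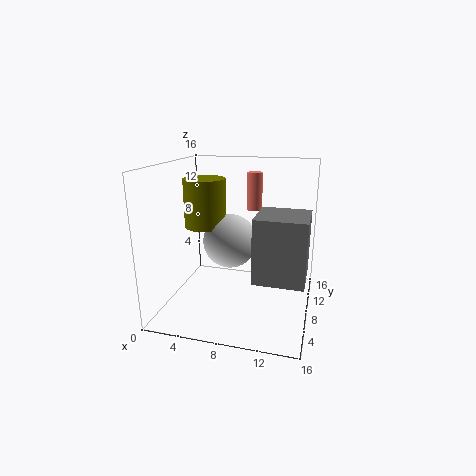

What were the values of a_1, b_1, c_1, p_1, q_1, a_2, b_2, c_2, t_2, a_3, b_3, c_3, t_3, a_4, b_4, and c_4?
a_1 = 10.5, b_1 = 3.75, c_1 = 4.75, p_1 = 5.25, q_1 = 5.25, a_2 = 8.25, b_2 = 15, c_2 = 9.5, t_2 = 4.75, a_3 = 3.25, b_3 = 10.5, c_3 = 8.25, t_3 = 5.75, a_4 = 6.25, b_4 = 10.75, c_4 = 6.5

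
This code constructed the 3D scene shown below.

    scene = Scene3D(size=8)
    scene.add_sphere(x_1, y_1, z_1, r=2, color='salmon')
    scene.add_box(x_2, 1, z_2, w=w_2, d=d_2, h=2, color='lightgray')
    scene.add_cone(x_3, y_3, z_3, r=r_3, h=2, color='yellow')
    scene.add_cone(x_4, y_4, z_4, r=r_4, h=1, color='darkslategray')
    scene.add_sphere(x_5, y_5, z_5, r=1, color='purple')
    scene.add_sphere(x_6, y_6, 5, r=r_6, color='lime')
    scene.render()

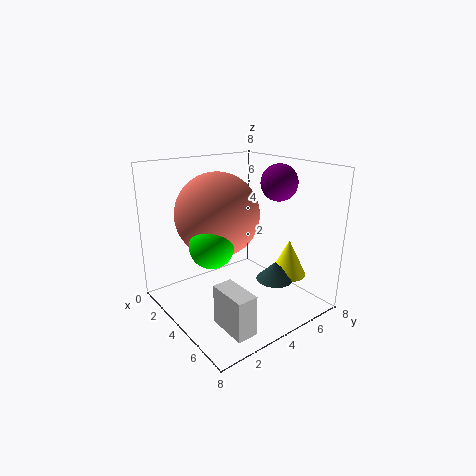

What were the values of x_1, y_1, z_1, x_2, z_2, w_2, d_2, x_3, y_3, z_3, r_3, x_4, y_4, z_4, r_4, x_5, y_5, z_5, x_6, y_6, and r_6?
x_1 = 5
y_1 = 2
z_1 = 6
x_2 = 6
z_2 = 1
w_2 = 2
d_2 = 1
x_3 = 6
y_3 = 6
z_3 = 2
r_3 = 1
x_4 = 6
y_4 = 5
z_4 = 2
r_4 = 1
x_5 = 5
y_5 = 6
z_5 = 7
x_6 = 6
y_6 = 1
r_6 = 1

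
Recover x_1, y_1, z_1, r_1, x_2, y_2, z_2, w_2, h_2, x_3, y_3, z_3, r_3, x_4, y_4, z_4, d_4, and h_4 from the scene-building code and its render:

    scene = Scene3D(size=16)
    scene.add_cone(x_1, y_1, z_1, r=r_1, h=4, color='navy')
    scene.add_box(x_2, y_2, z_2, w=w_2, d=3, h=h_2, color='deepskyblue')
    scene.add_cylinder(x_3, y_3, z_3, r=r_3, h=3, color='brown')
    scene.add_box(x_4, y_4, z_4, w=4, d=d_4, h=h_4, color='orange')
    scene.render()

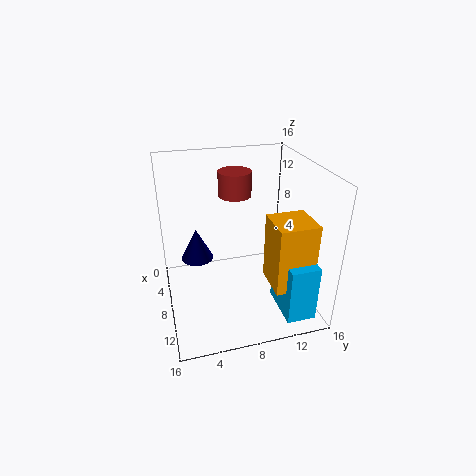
x_1 = 3, y_1 = 4, z_1 = 3, r_1 = 2, x_2 = 11, y_2 = 11, z_2 = 2, w_2 = 5, h_2 = 6, x_3 = 3, y_3 = 9, z_3 = 11, r_3 = 2, x_4 = 11, y_4 = 10, z_4 = 5, d_4 = 4, h_4 = 7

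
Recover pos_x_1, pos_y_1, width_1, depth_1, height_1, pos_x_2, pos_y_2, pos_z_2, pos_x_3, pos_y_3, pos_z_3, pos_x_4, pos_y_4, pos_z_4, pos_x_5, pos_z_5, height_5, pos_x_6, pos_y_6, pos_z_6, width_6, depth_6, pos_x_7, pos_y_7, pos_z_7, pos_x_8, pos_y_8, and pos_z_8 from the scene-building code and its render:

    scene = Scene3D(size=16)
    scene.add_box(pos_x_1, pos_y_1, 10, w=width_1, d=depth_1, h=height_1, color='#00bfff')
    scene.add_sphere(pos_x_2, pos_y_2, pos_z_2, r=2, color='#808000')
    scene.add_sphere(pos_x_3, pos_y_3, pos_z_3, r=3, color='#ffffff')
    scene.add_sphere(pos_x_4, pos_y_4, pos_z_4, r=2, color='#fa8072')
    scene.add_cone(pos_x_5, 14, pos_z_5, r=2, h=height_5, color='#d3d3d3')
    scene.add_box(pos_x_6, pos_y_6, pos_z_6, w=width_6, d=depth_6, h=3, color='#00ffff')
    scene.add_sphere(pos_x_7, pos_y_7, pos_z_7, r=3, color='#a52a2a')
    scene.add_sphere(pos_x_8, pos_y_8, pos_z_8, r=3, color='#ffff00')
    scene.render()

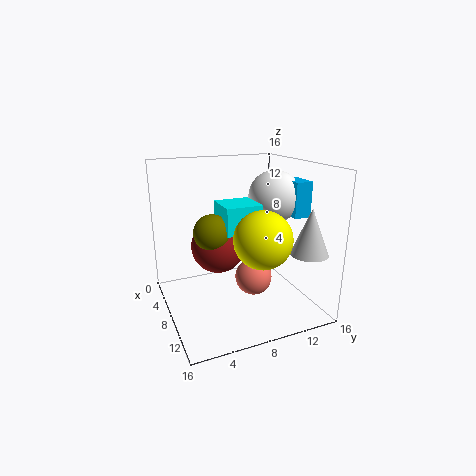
pos_x_1 = 7, pos_y_1 = 14, width_1 = 3, depth_1 = 2, height_1 = 4, pos_x_2 = 8, pos_y_2 = 5, pos_z_2 = 9, pos_x_3 = 7, pos_y_3 = 13, pos_z_3 = 12, pos_x_4 = 10, pos_y_4 = 9, pos_z_4 = 4, pos_x_5 = 13, pos_z_5 = 7, height_5 = 5, pos_x_6 = 6, pos_y_6 = 6, pos_z_6 = 9, width_6 = 4, depth_6 = 4, pos_x_7 = 7, pos_y_7 = 6, pos_z_7 = 7, pos_x_8 = 12, pos_y_8 = 9, pos_z_8 = 9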